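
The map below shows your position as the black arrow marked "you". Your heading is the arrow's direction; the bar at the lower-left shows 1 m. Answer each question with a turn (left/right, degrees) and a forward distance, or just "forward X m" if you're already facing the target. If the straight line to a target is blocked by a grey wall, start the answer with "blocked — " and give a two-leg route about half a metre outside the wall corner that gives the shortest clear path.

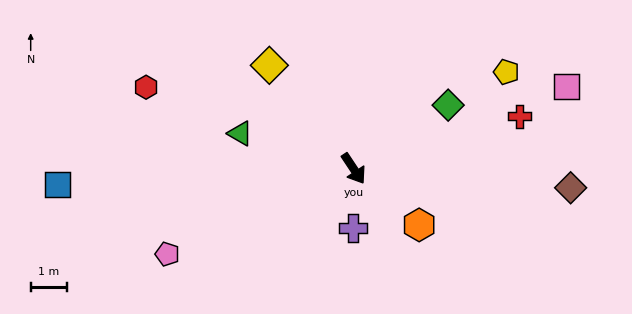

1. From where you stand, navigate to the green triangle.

turn right 141°, forward 3.3 m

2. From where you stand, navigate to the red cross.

turn left 74°, forward 4.8 m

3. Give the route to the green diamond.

turn left 90°, forward 3.1 m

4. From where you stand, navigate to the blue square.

turn right 121°, forward 8.1 m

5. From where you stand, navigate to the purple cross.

turn right 34°, forward 1.6 m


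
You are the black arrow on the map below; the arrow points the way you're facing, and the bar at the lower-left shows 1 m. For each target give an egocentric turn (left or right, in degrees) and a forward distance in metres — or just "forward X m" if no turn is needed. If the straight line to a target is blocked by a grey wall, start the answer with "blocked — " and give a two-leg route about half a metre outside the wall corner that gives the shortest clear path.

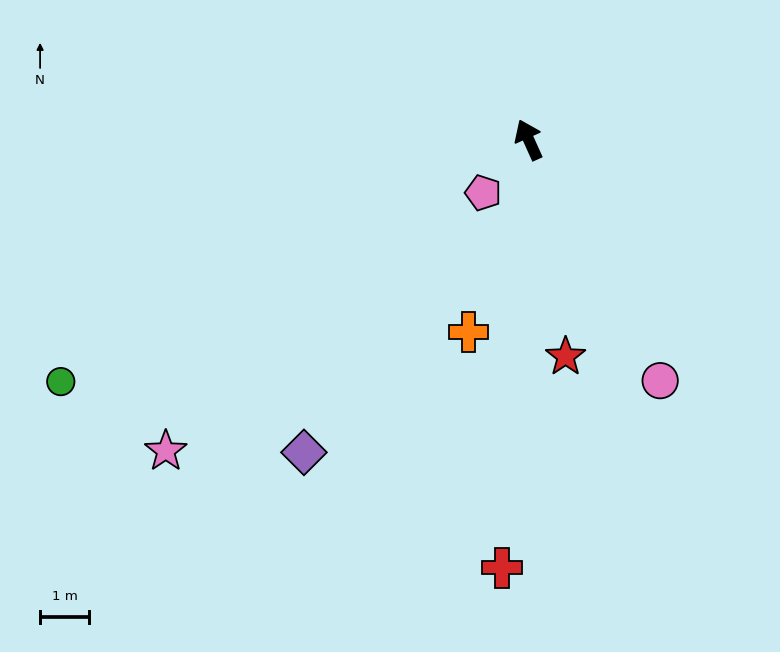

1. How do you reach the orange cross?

turn left 138°, forward 4.1 m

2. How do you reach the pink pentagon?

turn left 115°, forward 1.4 m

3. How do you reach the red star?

turn left 165°, forward 4.5 m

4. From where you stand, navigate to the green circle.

turn left 93°, forward 10.7 m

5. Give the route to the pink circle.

turn right 176°, forward 5.6 m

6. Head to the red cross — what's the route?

turn left 152°, forward 8.7 m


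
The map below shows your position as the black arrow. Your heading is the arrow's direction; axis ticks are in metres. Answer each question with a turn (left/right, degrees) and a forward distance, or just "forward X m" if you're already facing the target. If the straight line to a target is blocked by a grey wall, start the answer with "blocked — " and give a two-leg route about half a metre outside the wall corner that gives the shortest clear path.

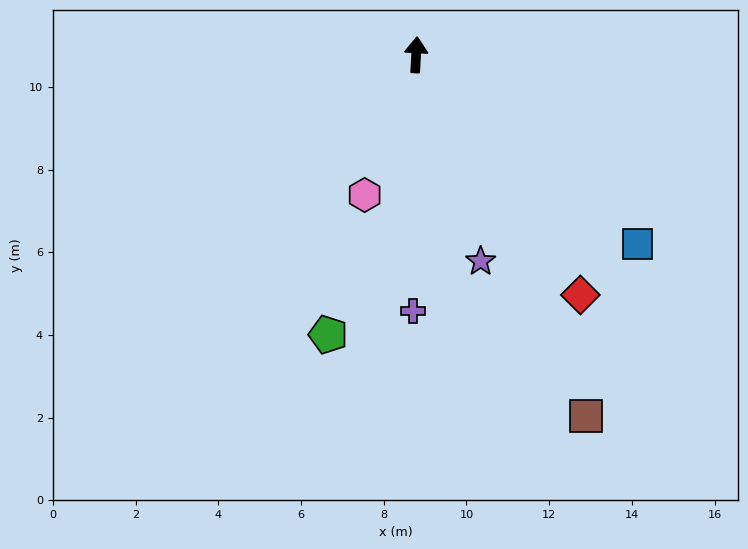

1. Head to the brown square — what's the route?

turn right 152°, forward 9.7 m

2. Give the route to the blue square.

turn right 127°, forward 7.0 m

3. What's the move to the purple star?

turn right 159°, forward 5.2 m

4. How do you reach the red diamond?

turn right 142°, forward 7.0 m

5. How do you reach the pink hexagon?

turn left 163°, forward 3.6 m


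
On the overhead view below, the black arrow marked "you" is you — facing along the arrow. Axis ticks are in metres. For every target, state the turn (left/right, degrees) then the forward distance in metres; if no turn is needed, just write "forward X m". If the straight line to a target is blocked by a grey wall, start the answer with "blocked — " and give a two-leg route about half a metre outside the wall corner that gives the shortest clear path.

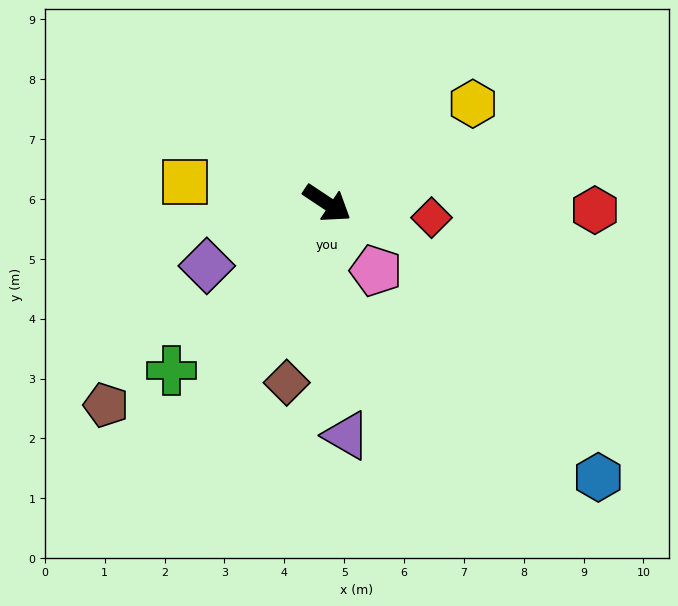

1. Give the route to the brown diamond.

turn right 69°, forward 3.1 m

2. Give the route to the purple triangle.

turn right 52°, forward 3.9 m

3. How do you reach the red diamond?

turn left 26°, forward 1.8 m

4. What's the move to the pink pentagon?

turn right 20°, forward 1.4 m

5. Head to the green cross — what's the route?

turn right 99°, forward 3.8 m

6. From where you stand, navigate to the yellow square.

turn right 155°, forward 2.4 m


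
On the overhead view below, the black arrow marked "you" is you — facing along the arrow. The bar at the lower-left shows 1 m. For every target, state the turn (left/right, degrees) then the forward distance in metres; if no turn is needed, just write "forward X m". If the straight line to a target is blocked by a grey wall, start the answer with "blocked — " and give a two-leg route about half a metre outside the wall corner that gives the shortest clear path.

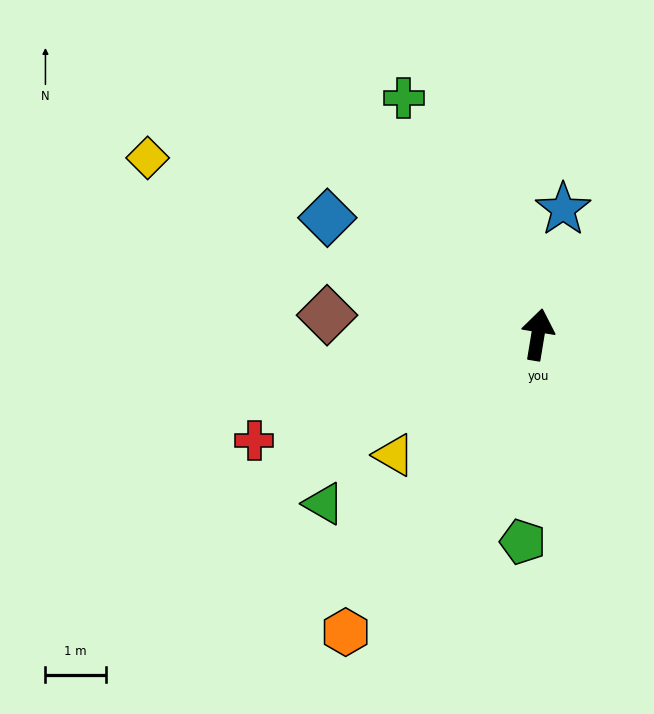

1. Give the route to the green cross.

turn left 39°, forward 4.5 m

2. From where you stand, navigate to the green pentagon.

turn right 175°, forward 3.4 m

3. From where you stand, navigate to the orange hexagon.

turn left 156°, forward 5.9 m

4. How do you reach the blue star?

turn right 2°, forward 2.1 m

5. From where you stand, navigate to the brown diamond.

turn left 94°, forward 3.5 m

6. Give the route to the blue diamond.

turn left 70°, forward 4.0 m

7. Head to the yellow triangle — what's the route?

turn left 139°, forward 3.1 m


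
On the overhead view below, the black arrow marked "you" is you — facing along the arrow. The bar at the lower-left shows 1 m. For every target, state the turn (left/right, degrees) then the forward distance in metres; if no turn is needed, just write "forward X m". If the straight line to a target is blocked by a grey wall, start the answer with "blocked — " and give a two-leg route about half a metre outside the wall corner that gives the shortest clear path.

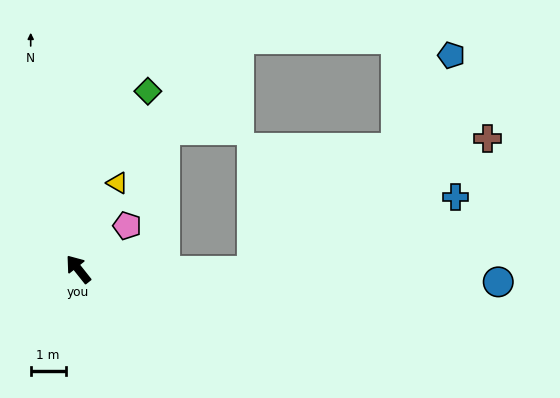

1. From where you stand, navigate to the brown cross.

blocked — turn right 129°, forward 5.0 m, then turn left 30°, forward 7.7 m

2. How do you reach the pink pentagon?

turn right 87°, forward 1.9 m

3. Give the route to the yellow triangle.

turn right 63°, forward 2.7 m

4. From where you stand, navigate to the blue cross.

blocked — turn right 129°, forward 5.0 m, then turn left 20°, forward 6.2 m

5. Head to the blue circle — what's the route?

turn right 130°, forward 12.0 m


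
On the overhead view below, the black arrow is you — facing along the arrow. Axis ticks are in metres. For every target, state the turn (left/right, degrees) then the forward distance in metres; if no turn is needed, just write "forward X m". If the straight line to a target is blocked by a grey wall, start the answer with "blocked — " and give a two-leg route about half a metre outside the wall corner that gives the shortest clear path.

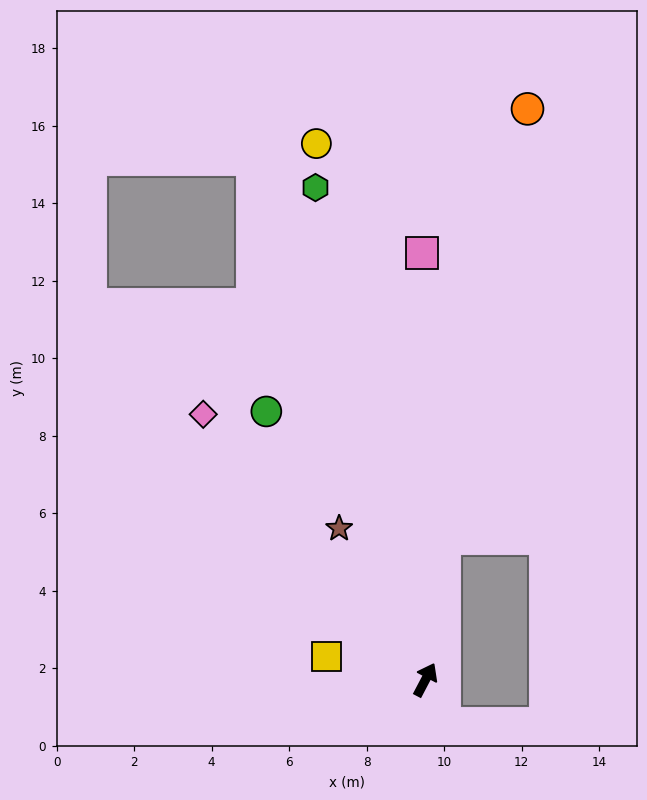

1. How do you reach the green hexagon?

turn left 40°, forward 13.0 m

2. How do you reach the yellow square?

turn left 104°, forward 2.6 m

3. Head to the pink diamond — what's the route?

turn left 68°, forward 8.9 m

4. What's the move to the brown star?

turn left 57°, forward 4.5 m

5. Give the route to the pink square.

turn left 28°, forward 11.0 m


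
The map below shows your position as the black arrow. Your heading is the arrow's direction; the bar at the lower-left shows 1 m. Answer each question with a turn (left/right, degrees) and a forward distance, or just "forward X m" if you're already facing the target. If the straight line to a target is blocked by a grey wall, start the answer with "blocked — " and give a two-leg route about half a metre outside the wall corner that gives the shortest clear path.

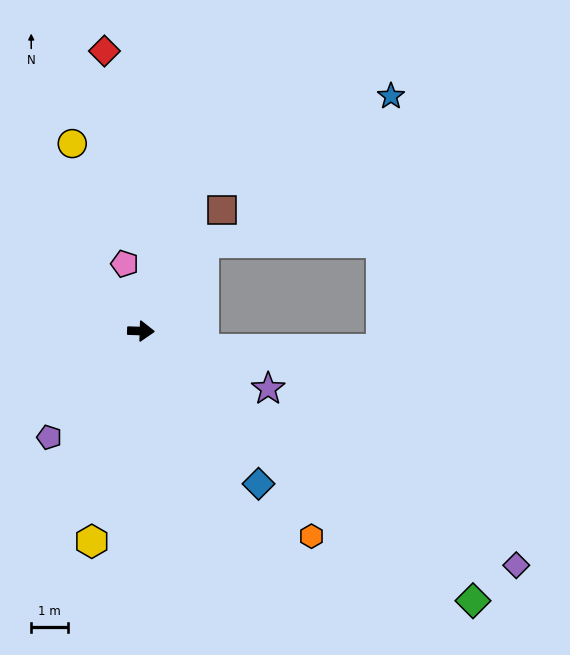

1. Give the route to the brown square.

turn left 58°, forward 4.0 m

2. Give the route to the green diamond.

turn right 37°, forward 11.7 m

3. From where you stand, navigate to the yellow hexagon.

turn right 101°, forward 5.9 m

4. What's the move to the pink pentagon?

turn left 105°, forward 1.9 m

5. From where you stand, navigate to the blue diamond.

turn right 51°, forward 5.3 m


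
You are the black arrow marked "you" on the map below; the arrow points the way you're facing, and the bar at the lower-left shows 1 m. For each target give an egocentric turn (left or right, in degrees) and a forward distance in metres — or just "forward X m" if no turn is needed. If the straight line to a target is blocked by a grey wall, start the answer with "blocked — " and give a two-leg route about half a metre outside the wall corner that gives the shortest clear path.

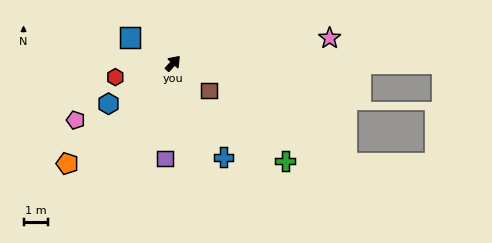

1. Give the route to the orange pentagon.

turn left 176°, forward 6.0 m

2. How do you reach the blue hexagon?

turn left 165°, forward 3.1 m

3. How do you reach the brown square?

turn right 85°, forward 1.9 m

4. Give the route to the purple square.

turn right 142°, forward 3.9 m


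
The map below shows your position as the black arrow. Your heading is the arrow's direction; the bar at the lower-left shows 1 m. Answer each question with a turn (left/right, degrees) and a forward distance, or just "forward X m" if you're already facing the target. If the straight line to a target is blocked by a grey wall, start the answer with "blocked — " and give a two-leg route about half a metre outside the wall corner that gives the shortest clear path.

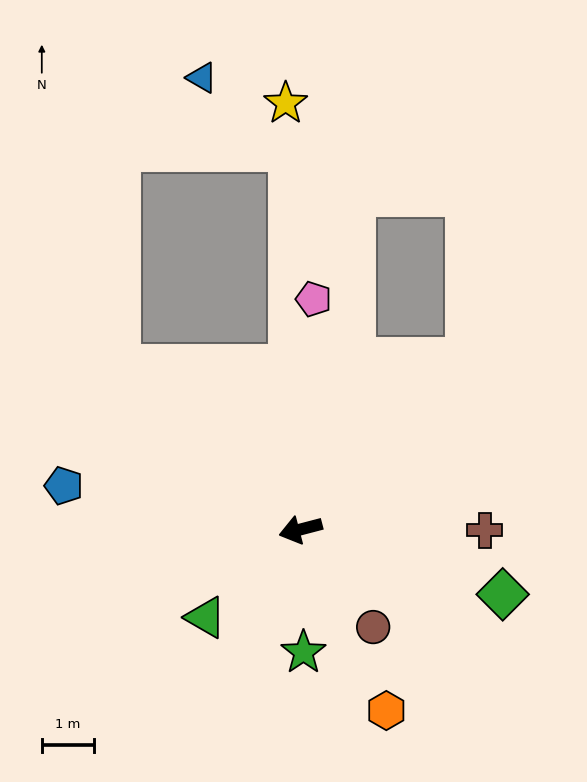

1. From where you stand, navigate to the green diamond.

turn left 148°, forward 4.1 m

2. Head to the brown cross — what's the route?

turn left 165°, forward 3.5 m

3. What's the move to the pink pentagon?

turn right 108°, forward 4.4 m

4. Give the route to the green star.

turn left 77°, forward 2.4 m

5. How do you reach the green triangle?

turn left 28°, forward 2.5 m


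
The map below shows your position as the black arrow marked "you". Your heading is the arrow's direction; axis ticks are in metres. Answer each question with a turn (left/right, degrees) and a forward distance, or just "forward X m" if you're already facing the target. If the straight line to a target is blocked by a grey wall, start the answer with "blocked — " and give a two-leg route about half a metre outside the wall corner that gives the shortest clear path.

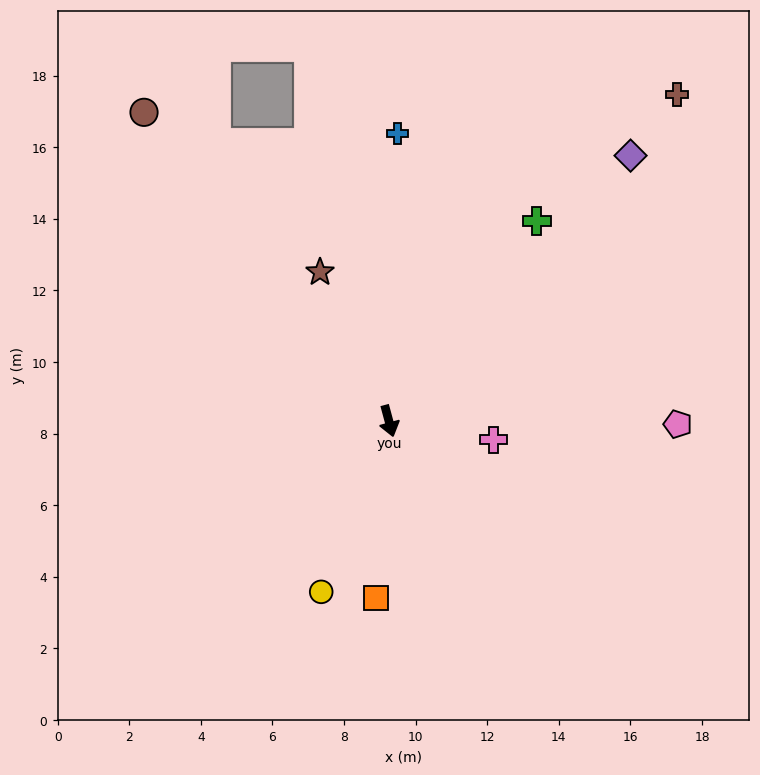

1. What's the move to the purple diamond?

turn left 123°, forward 10.0 m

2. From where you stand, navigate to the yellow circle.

turn right 37°, forward 5.1 m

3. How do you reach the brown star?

turn right 170°, forward 4.6 m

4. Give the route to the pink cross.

turn left 65°, forward 3.0 m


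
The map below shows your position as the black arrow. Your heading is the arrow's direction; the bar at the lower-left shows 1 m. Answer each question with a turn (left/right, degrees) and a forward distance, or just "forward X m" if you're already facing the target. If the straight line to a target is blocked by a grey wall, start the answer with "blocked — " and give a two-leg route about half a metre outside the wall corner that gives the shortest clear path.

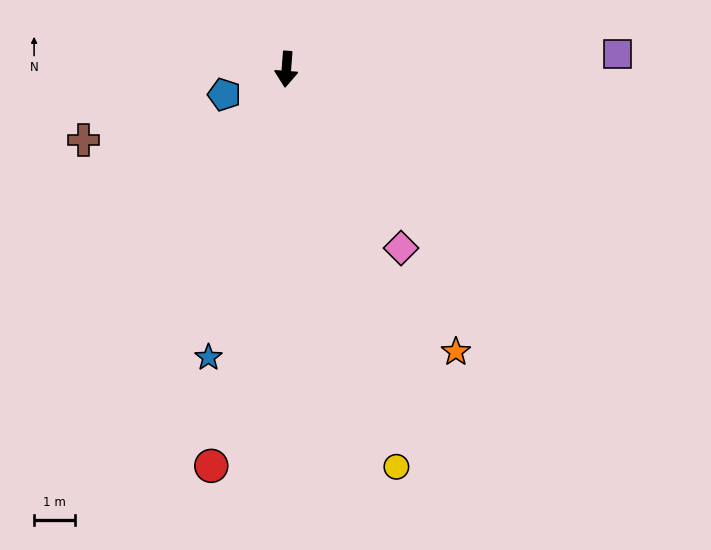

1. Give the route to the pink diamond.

turn left 37°, forward 5.2 m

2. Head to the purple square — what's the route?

turn left 97°, forward 8.1 m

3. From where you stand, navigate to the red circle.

turn right 6°, forward 9.8 m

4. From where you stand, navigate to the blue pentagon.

turn right 63°, forward 1.6 m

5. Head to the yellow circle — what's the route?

turn left 20°, forward 10.1 m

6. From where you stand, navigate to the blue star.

turn right 11°, forward 7.3 m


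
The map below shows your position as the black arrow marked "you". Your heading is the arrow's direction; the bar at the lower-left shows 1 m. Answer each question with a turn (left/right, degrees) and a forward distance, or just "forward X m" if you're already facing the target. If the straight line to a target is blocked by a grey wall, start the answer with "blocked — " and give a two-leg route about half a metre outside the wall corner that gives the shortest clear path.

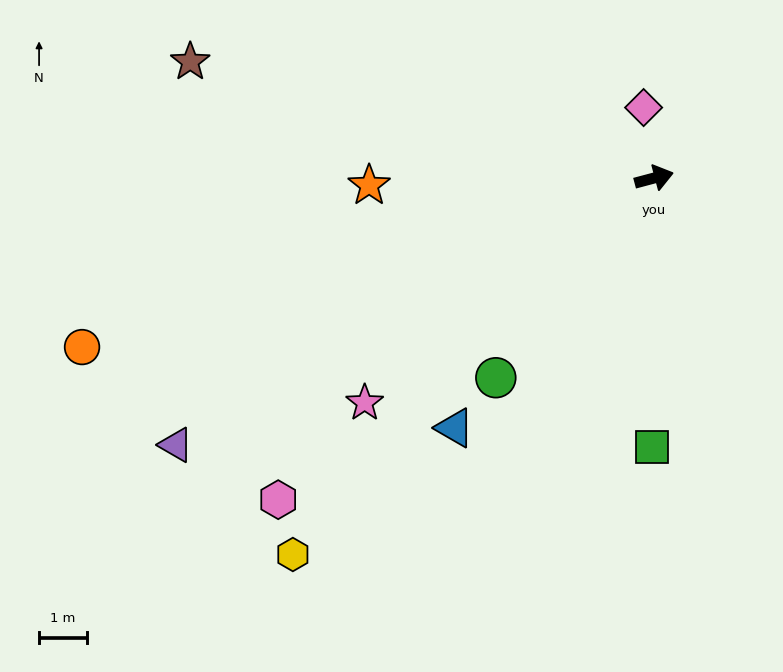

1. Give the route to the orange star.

turn left 167°, forward 6.0 m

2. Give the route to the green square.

turn right 105°, forward 5.7 m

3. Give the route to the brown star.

turn left 151°, forward 10.0 m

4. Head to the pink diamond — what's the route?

turn left 84°, forward 1.5 m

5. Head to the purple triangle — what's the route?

turn right 166°, forward 11.5 m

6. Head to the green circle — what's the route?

turn right 143°, forward 5.4 m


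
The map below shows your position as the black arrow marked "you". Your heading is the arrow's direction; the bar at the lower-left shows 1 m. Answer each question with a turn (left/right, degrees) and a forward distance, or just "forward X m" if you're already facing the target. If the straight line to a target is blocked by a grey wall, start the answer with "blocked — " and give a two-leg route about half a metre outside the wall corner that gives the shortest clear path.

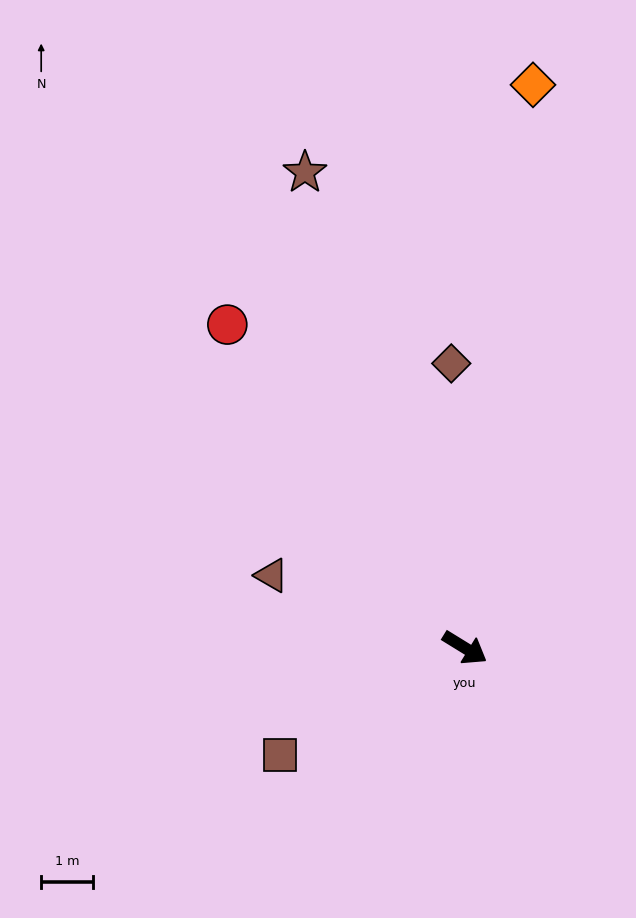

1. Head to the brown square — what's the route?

turn right 118°, forward 4.1 m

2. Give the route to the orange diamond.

turn left 115°, forward 11.0 m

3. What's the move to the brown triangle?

turn right 169°, forward 4.0 m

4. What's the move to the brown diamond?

turn left 124°, forward 5.5 m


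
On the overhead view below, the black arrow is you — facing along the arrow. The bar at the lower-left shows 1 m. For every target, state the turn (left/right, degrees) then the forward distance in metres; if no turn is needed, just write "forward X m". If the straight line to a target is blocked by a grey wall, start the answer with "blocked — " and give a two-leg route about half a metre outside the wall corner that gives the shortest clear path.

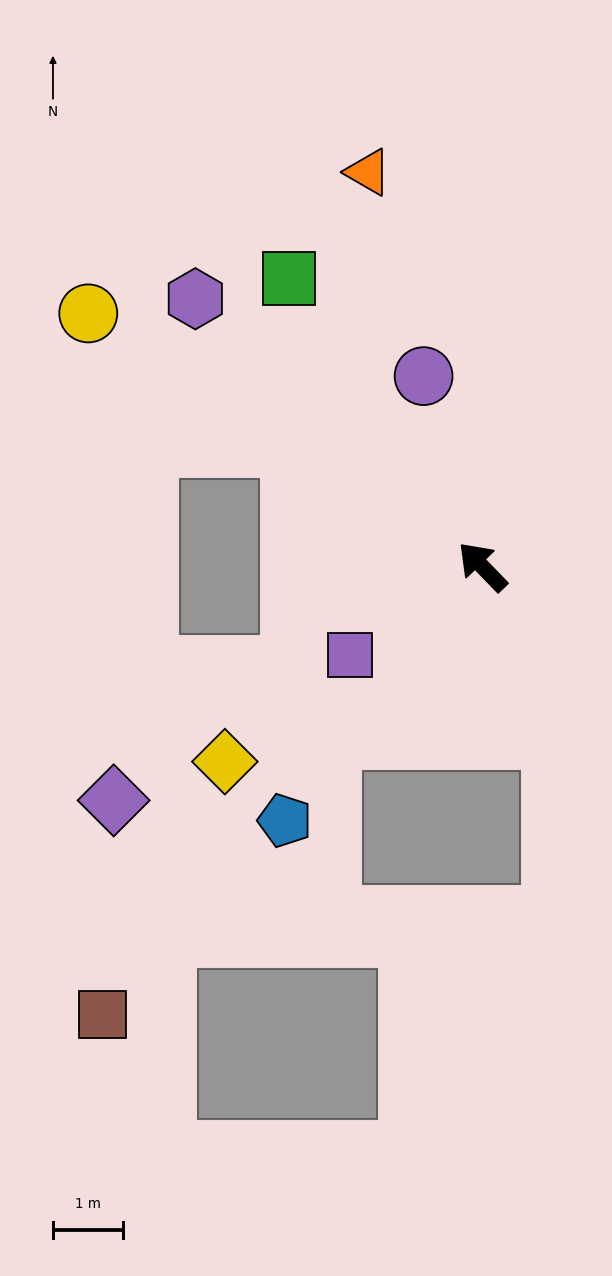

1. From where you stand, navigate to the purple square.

turn left 80°, forward 2.3 m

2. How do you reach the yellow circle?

turn left 13°, forward 6.7 m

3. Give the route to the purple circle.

turn right 27°, forward 2.8 m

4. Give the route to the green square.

turn right 10°, forward 4.9 m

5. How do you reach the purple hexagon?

turn left 3°, forward 5.6 m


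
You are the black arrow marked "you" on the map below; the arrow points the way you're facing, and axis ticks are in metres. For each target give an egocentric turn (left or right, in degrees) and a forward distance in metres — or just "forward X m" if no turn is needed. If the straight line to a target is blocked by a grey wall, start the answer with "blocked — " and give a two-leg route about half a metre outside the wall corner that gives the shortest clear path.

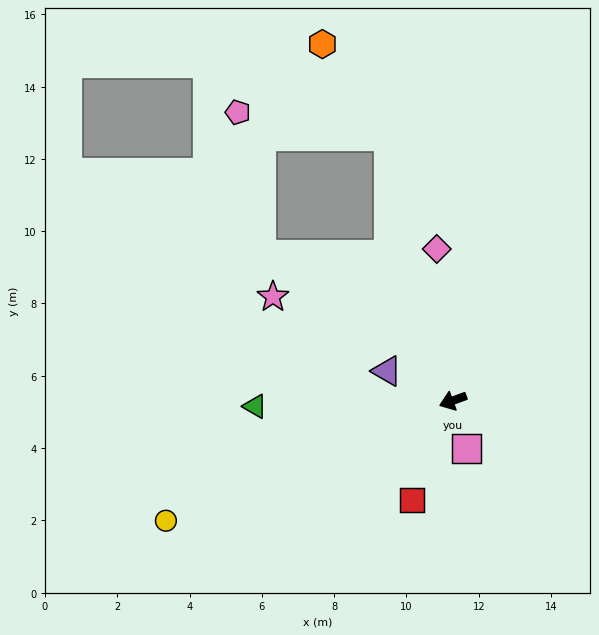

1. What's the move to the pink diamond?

turn right 104°, forward 4.2 m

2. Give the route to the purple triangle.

turn right 44°, forward 2.0 m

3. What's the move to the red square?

turn left 47°, forward 3.0 m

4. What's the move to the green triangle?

turn right 19°, forward 5.5 m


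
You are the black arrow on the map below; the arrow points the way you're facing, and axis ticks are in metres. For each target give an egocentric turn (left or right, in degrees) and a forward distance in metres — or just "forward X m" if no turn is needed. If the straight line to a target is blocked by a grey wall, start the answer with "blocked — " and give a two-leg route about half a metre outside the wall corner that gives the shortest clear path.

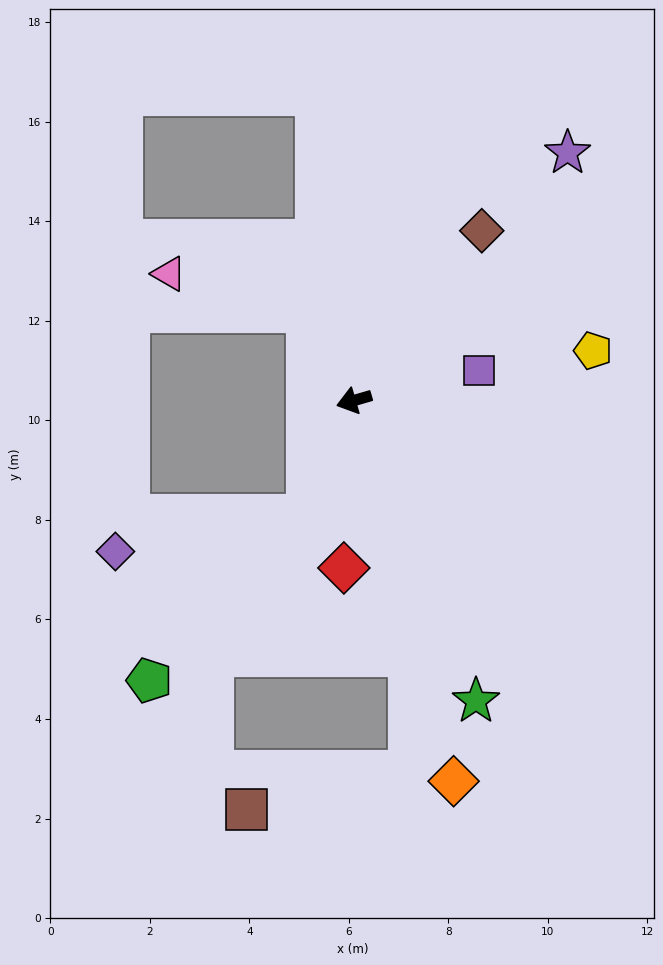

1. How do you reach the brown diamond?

turn right 143°, forward 4.3 m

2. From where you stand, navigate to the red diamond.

turn left 70°, forward 3.4 m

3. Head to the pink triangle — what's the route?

blocked — turn right 79°, forward 2.0 m, then turn left 48°, forward 2.9 m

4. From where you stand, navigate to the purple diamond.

blocked — turn left 52°, forward 2.5 m, then turn right 58°, forward 3.9 m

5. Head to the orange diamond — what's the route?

turn left 88°, forward 7.9 m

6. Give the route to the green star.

turn left 96°, forward 6.5 m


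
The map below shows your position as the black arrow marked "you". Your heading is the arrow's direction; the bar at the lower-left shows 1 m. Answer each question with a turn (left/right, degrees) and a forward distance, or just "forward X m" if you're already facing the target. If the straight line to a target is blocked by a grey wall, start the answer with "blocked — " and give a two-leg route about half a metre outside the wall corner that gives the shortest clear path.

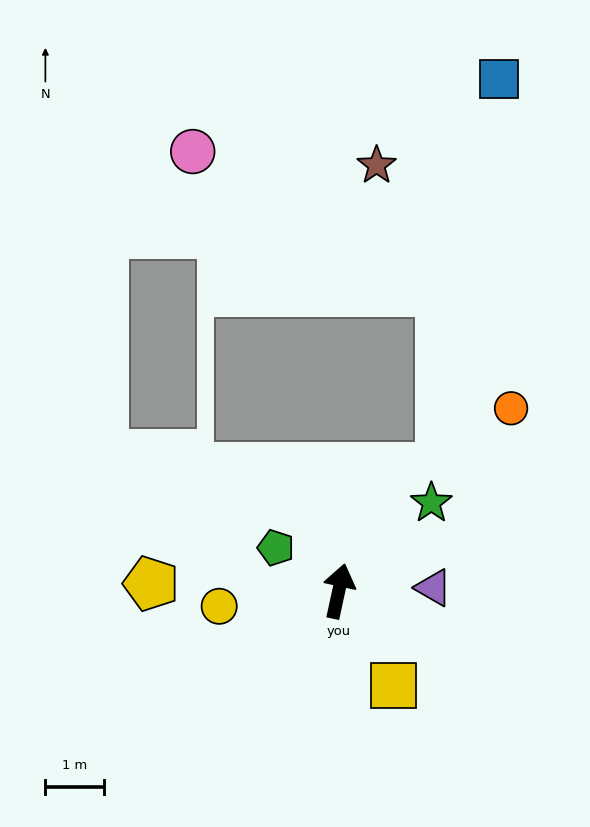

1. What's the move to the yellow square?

turn right 138°, forward 1.9 m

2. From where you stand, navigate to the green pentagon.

turn left 68°, forward 1.3 m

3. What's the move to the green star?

turn right 34°, forward 2.2 m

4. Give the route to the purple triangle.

turn right 76°, forward 1.6 m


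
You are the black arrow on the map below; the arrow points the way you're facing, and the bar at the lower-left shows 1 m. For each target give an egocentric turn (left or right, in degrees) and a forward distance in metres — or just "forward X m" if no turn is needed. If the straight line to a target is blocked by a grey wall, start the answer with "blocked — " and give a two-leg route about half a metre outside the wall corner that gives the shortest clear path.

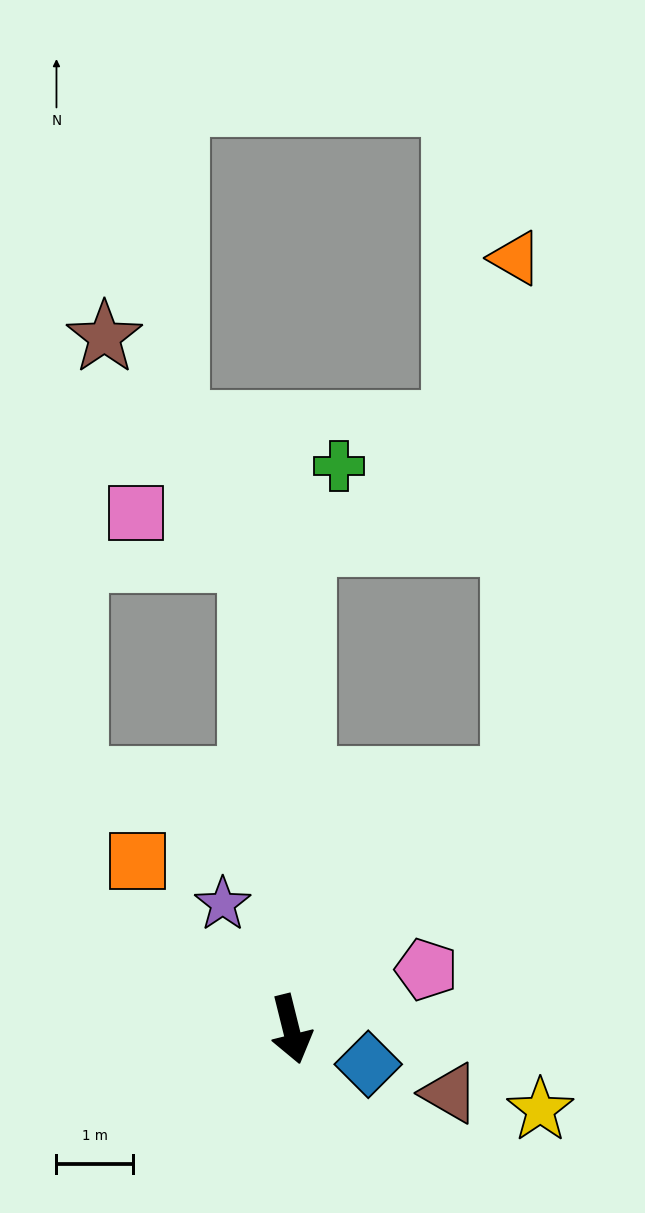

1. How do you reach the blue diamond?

turn left 52°, forward 1.1 m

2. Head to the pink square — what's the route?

blocked — turn left 171°, forward 6.2 m, then turn left 63°, forward 1.6 m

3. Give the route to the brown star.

blocked — turn left 171°, forward 6.2 m, then turn left 28°, forward 3.5 m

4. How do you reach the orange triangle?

blocked — turn left 124°, forward 4.4 m, then turn left 42°, forward 6.8 m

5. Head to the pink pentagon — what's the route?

turn left 100°, forward 1.9 m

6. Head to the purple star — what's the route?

turn right 165°, forward 1.9 m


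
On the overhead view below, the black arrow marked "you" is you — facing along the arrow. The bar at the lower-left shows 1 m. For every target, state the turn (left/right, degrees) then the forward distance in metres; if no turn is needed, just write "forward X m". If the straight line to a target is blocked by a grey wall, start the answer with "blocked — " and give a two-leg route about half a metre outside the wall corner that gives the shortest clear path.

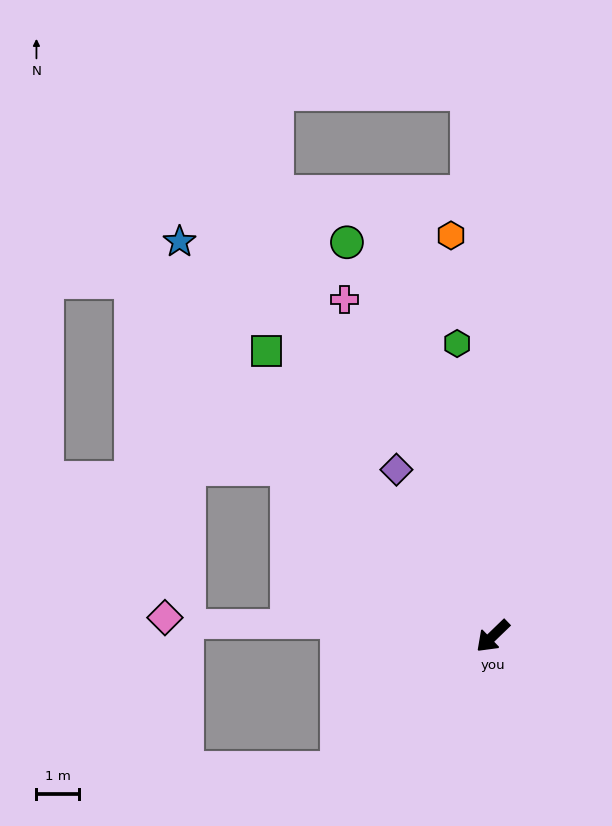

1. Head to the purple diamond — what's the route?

turn right 104°, forward 4.5 m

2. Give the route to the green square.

turn right 96°, forward 8.5 m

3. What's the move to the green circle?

turn right 114°, forward 9.8 m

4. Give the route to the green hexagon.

turn right 127°, forward 6.9 m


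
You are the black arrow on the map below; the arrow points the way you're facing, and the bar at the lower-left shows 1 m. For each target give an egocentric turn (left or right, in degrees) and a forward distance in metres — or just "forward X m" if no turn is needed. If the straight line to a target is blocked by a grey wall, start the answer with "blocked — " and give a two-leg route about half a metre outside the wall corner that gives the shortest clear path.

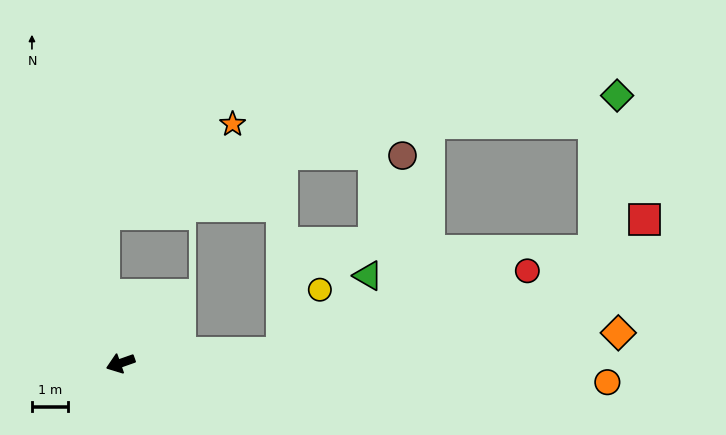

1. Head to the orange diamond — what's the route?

turn left 164°, forward 13.7 m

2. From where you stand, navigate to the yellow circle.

blocked — turn left 164°, forward 4.4 m, then turn left 55°, forward 2.0 m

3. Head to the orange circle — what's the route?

turn left 158°, forward 13.4 m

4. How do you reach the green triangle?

blocked — turn left 164°, forward 4.4 m, then turn left 38°, forward 3.2 m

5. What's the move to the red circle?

blocked — turn left 164°, forward 4.4 m, then turn left 15°, forward 7.1 m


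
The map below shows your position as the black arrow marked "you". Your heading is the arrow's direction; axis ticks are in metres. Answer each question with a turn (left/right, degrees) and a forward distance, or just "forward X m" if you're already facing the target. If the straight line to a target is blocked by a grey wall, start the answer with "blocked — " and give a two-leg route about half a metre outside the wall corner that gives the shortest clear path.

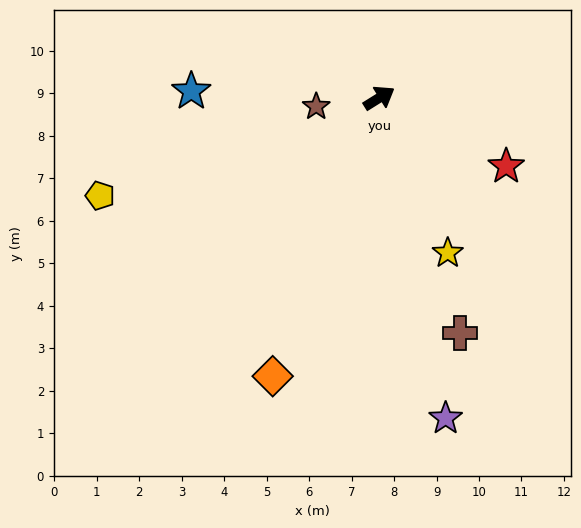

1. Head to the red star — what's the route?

turn right 60°, forward 3.4 m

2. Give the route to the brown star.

turn left 156°, forward 1.5 m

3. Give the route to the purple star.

turn right 110°, forward 7.7 m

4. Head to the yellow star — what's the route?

turn right 98°, forward 4.0 m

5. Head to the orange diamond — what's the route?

turn right 143°, forward 7.0 m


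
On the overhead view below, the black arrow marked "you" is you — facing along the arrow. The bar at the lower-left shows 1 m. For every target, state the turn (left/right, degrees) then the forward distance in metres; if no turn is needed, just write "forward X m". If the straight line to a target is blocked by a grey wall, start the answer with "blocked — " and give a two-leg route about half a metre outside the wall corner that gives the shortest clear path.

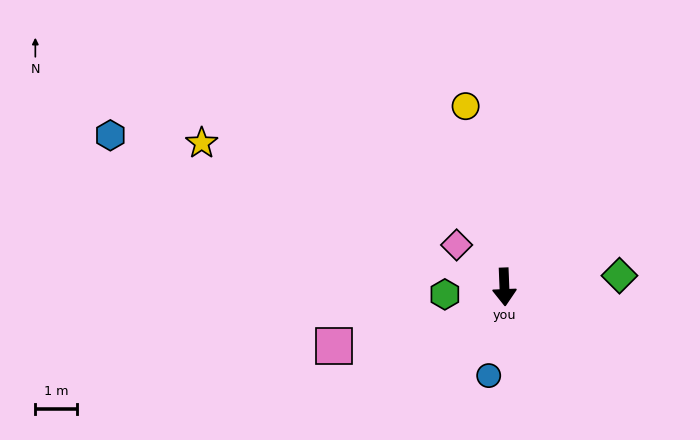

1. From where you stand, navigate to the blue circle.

turn right 12°, forward 2.1 m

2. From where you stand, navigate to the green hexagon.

turn right 85°, forward 1.4 m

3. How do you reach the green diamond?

turn left 93°, forward 2.8 m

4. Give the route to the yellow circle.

turn right 170°, forward 4.4 m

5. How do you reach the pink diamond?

turn right 134°, forward 1.5 m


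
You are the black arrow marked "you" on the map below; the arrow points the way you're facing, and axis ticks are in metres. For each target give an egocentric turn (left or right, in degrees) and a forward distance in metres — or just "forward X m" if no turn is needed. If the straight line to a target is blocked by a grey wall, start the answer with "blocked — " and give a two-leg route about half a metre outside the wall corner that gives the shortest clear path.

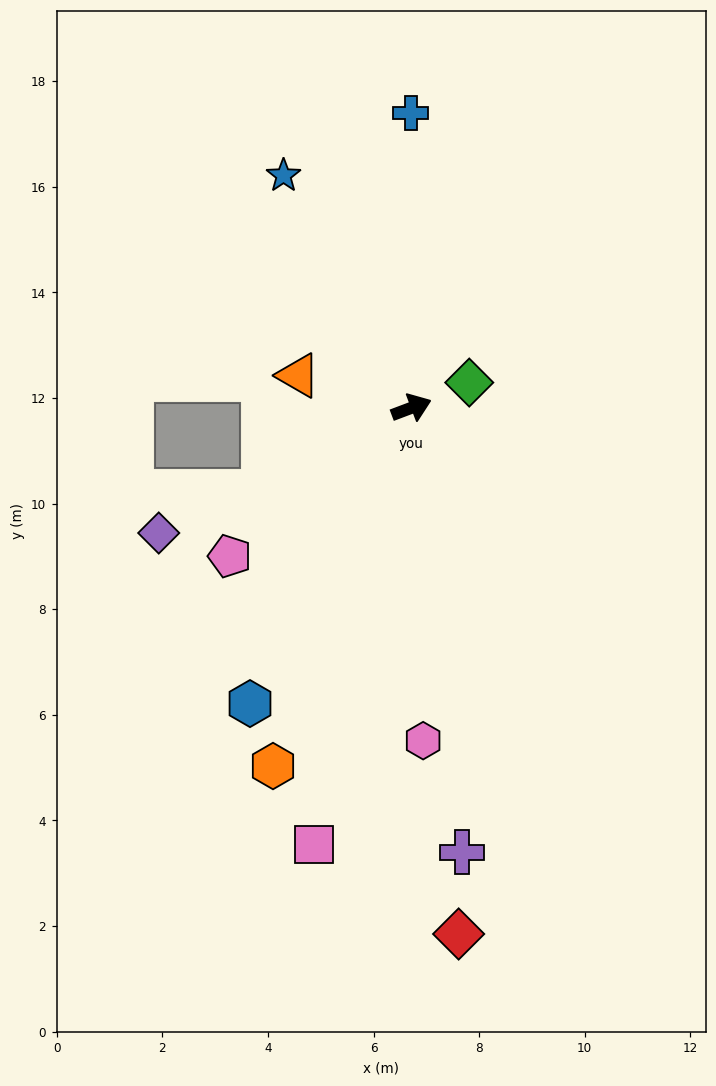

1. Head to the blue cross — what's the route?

turn left 69°, forward 5.6 m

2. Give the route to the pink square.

turn right 123°, forward 8.5 m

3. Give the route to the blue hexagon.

turn right 139°, forward 6.4 m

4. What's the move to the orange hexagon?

turn right 132°, forward 7.3 m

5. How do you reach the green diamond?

turn left 3°, forward 1.2 m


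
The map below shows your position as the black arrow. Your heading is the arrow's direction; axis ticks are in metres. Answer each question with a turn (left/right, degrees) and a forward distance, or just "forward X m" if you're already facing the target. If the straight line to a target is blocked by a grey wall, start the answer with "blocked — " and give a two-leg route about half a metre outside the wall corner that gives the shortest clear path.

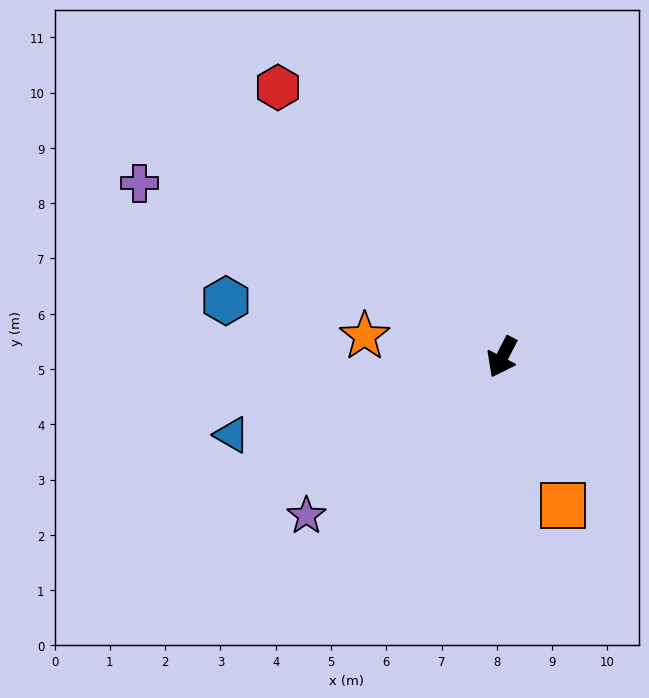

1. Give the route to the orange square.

turn left 50°, forward 2.9 m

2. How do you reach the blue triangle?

turn right 47°, forward 5.1 m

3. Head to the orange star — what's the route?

turn right 71°, forward 2.5 m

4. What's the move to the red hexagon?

turn right 113°, forward 6.3 m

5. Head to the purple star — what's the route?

turn right 24°, forward 4.6 m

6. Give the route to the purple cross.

turn right 88°, forward 7.3 m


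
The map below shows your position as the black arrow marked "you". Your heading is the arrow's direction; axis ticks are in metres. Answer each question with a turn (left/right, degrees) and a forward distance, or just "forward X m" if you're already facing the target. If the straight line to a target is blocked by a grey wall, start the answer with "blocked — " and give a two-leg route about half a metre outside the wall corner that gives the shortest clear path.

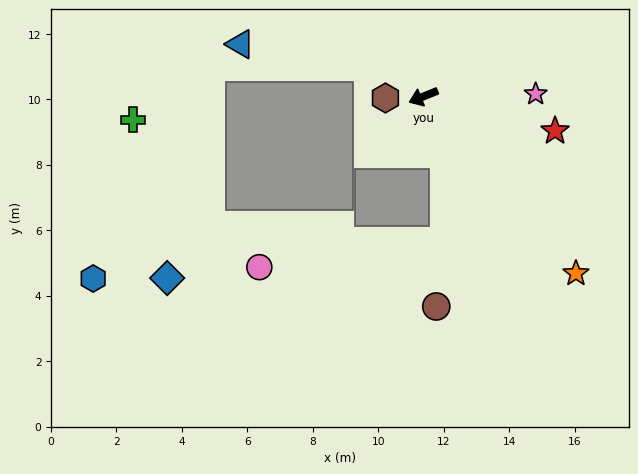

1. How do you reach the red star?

turn left 143°, forward 4.2 m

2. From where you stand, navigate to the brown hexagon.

turn right 20°, forward 1.2 m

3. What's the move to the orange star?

turn left 109°, forward 7.1 m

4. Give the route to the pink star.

turn left 159°, forward 3.4 m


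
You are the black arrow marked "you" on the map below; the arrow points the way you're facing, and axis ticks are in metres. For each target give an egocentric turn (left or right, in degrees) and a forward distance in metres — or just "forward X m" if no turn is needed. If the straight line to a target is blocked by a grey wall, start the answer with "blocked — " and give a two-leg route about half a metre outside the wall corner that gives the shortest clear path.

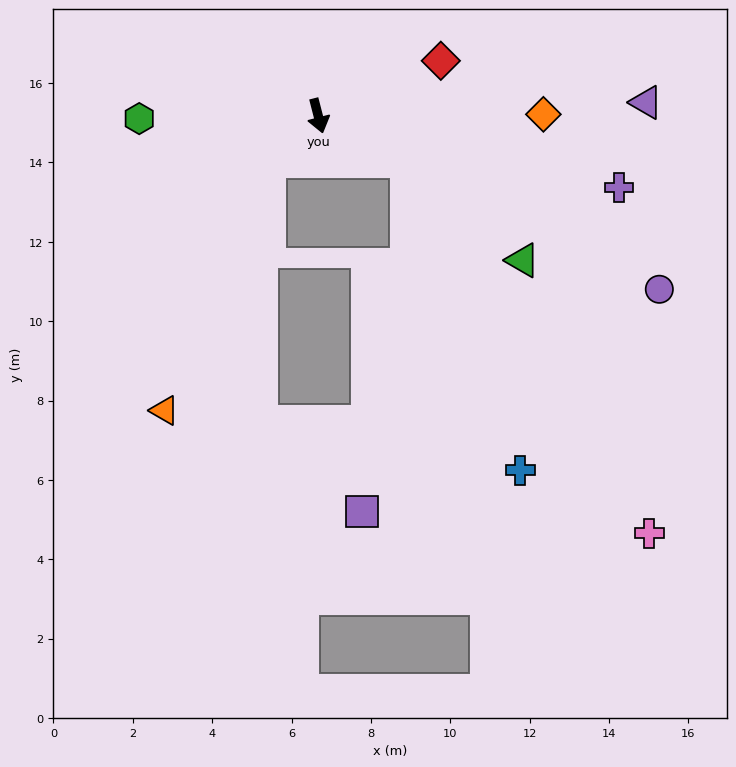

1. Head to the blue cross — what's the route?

blocked — turn left 48°, forward 2.5 m, then turn right 42°, forward 8.3 m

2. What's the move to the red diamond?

turn left 100°, forward 3.4 m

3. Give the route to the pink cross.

blocked — turn left 48°, forward 2.5 m, then turn right 29°, forward 11.2 m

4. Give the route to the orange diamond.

turn left 76°, forward 5.7 m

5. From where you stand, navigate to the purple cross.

turn left 62°, forward 7.8 m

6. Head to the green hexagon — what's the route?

turn right 104°, forward 4.5 m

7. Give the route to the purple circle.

turn left 49°, forward 9.6 m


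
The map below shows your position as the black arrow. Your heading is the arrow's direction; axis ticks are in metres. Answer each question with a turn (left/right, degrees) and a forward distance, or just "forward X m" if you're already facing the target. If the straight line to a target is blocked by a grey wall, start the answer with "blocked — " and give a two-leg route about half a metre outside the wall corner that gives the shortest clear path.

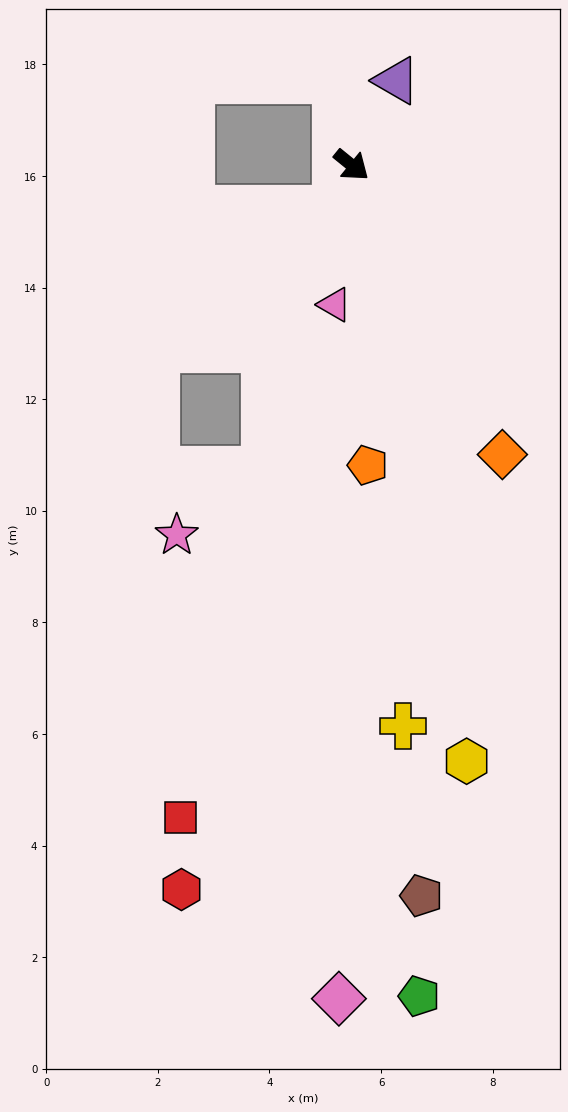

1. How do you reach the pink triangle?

turn right 58°, forward 2.5 m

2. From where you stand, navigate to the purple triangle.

turn left 101°, forward 1.7 m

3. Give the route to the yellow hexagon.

turn right 40°, forward 10.9 m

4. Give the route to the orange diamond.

turn right 23°, forward 5.8 m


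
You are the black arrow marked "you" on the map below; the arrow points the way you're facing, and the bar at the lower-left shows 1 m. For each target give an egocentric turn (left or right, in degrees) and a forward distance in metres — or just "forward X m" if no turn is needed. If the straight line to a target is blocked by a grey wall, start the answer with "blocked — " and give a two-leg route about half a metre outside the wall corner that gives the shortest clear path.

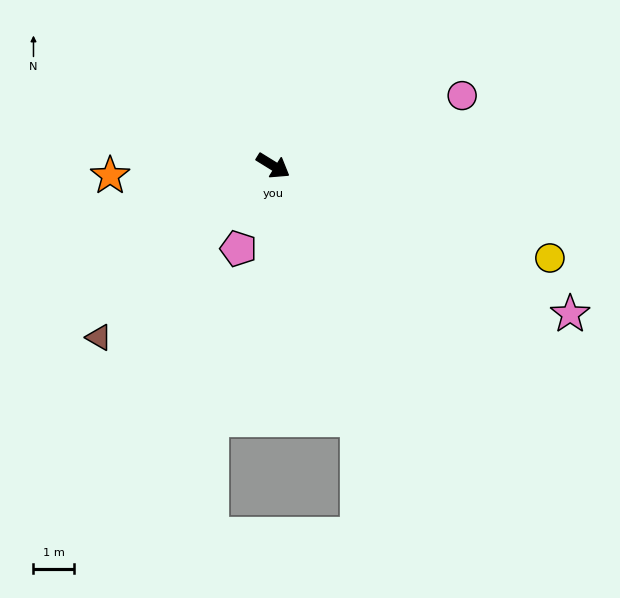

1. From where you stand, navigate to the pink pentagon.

turn right 81°, forward 2.2 m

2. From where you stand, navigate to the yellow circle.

turn left 13°, forward 7.2 m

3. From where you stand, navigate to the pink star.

turn left 5°, forward 8.2 m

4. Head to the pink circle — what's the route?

turn left 52°, forward 5.0 m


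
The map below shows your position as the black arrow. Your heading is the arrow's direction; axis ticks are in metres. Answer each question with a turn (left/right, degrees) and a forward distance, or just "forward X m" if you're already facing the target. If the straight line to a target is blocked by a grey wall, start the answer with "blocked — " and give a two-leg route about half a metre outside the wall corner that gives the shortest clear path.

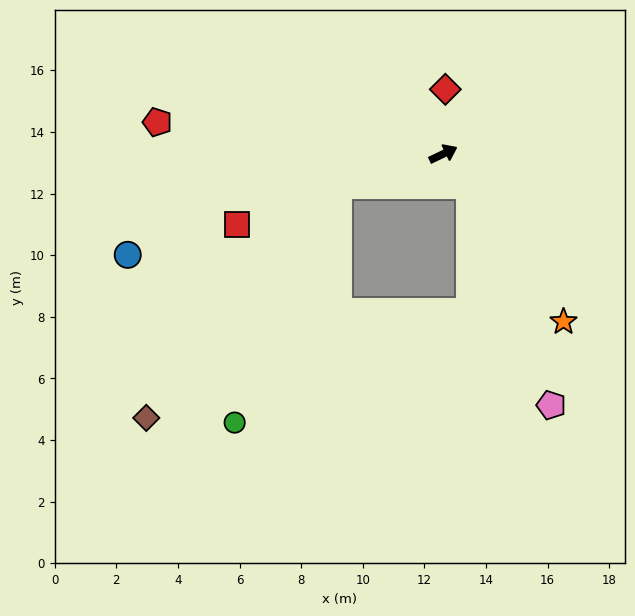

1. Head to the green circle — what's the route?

blocked — turn left 171°, forward 3.5 m, then turn left 50°, forward 8.4 m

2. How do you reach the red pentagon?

turn left 148°, forward 9.3 m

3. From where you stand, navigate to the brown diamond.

blocked — turn left 171°, forward 3.5 m, then turn left 34°, forward 9.8 m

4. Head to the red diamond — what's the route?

turn left 63°, forward 2.1 m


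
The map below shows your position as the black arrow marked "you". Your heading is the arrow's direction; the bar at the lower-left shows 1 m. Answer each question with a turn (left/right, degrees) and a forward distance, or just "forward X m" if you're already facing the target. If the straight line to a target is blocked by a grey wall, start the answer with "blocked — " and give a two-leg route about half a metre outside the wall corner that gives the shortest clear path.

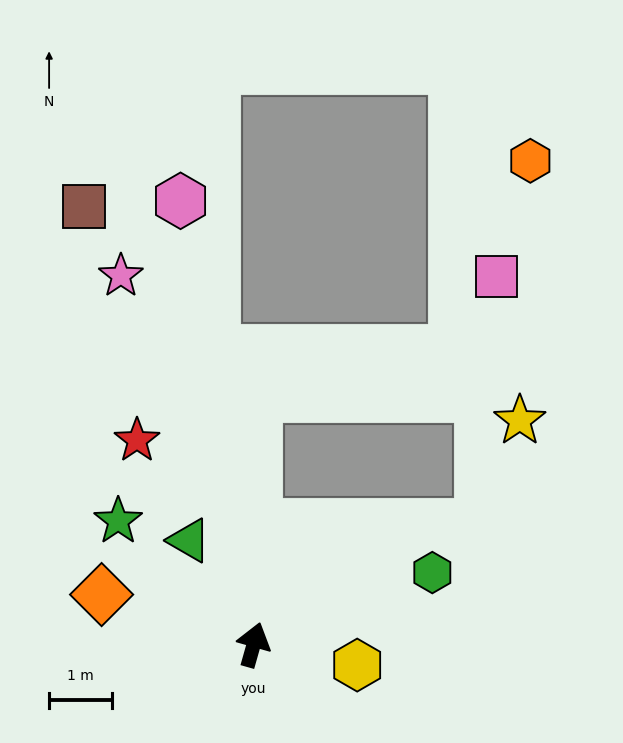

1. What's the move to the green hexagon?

turn right 52°, forward 3.0 m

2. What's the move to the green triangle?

turn left 48°, forward 1.9 m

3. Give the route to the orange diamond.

turn left 88°, forward 2.5 m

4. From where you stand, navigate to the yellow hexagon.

turn right 85°, forward 1.7 m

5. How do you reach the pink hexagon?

turn left 25°, forward 7.1 m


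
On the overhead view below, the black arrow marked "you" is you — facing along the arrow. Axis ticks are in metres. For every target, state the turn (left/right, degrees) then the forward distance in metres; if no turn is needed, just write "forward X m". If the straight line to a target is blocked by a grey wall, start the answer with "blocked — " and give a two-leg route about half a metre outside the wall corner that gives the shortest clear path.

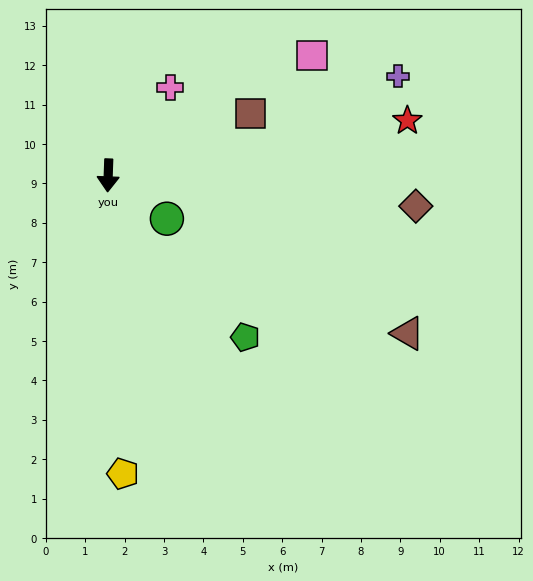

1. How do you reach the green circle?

turn left 56°, forward 1.9 m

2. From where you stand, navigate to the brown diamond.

turn left 86°, forward 7.8 m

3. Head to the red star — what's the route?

turn left 102°, forward 7.7 m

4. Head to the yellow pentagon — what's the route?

turn left 5°, forward 7.6 m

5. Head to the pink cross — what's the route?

turn left 147°, forward 2.7 m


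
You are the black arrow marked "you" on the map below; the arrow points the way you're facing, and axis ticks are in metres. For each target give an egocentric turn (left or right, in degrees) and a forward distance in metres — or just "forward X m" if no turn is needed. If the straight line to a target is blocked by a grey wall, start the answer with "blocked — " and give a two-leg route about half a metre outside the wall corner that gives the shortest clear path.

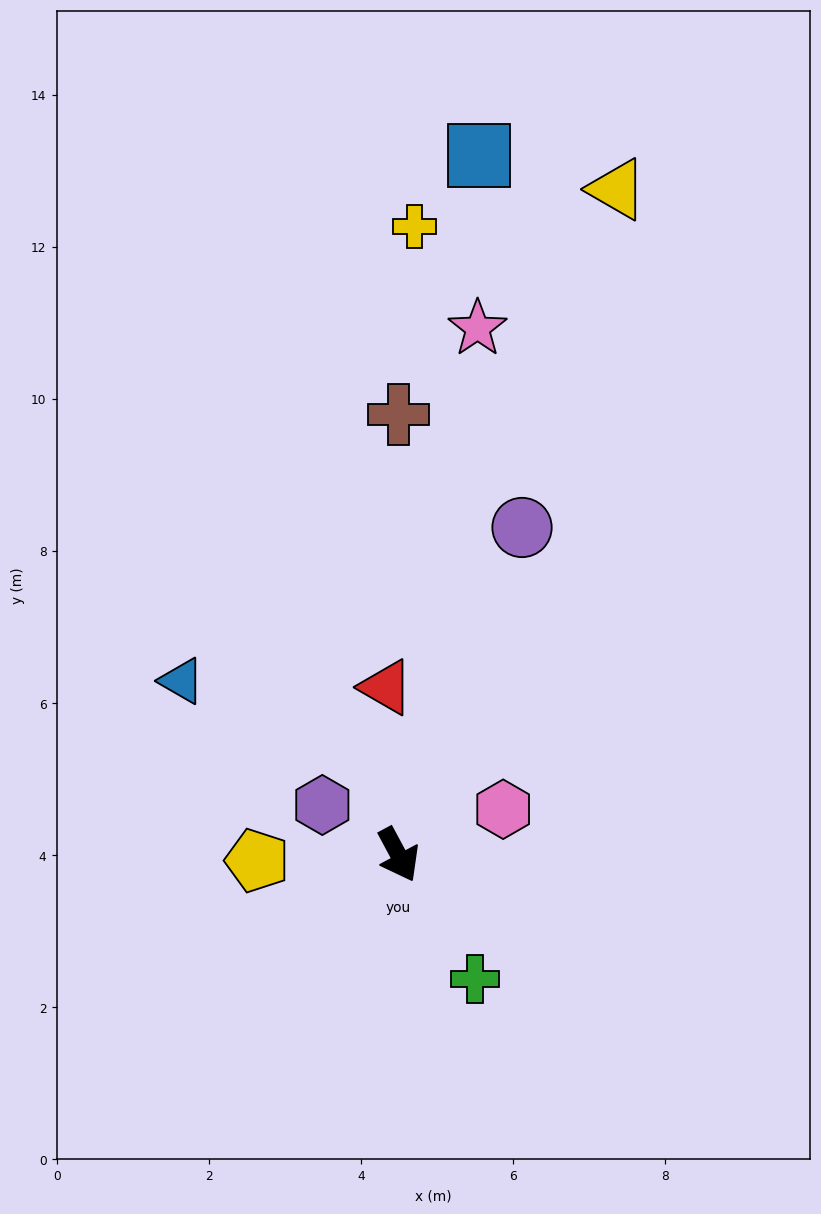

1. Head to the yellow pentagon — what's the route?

turn right 116°, forward 1.9 m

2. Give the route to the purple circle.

turn left 131°, forward 4.6 m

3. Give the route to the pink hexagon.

turn left 85°, forward 1.5 m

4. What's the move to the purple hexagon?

turn right 151°, forward 1.2 m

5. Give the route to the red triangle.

turn left 156°, forward 2.2 m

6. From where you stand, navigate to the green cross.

turn left 3°, forward 1.9 m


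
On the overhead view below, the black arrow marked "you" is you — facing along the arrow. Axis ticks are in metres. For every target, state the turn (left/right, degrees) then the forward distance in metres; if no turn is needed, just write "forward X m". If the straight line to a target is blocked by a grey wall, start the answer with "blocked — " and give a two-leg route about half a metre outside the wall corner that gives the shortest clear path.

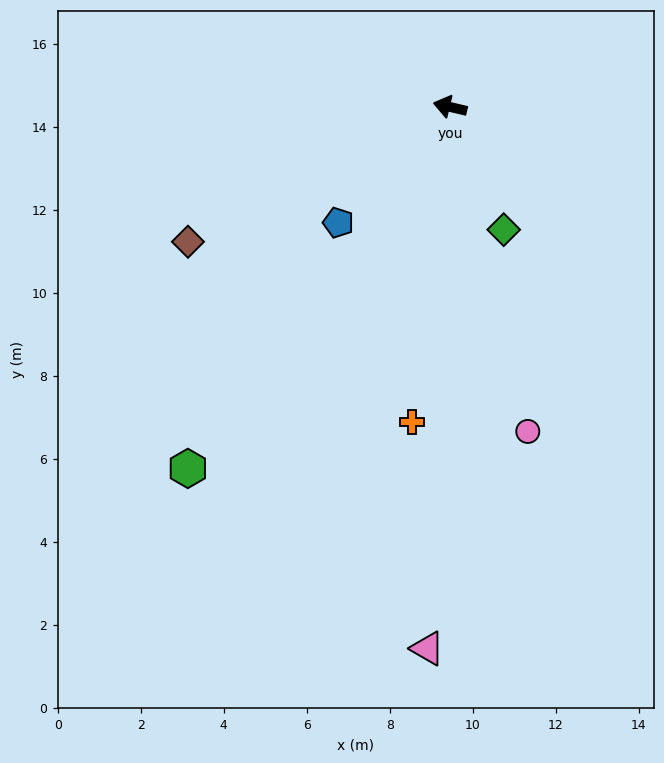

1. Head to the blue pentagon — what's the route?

turn left 59°, forward 3.9 m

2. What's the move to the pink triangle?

turn left 101°, forward 13.1 m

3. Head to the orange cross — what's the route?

turn left 96°, forward 7.7 m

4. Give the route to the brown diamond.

turn left 40°, forward 7.1 m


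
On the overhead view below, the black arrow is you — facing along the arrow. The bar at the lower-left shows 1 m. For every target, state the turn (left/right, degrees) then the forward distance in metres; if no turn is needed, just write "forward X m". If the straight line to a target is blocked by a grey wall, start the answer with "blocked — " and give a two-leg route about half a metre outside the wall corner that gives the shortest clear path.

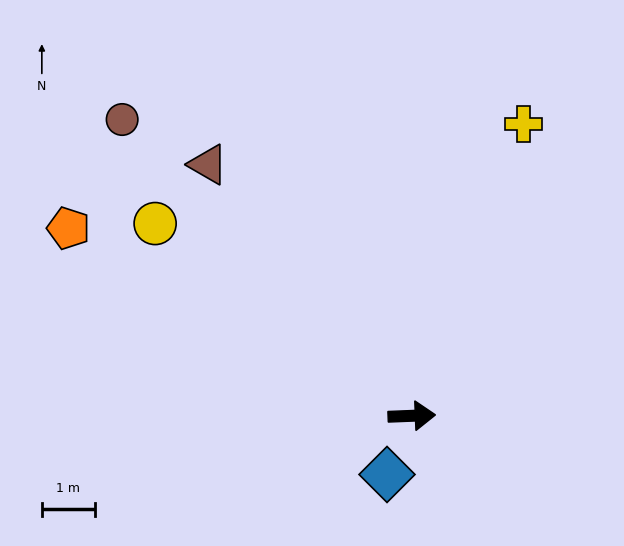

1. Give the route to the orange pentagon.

turn left 149°, forward 7.4 m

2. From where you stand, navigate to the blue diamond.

turn right 115°, forward 1.2 m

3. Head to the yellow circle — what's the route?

turn left 141°, forward 6.0 m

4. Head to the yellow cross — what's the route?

turn left 67°, forward 5.9 m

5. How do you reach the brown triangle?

turn left 127°, forward 6.1 m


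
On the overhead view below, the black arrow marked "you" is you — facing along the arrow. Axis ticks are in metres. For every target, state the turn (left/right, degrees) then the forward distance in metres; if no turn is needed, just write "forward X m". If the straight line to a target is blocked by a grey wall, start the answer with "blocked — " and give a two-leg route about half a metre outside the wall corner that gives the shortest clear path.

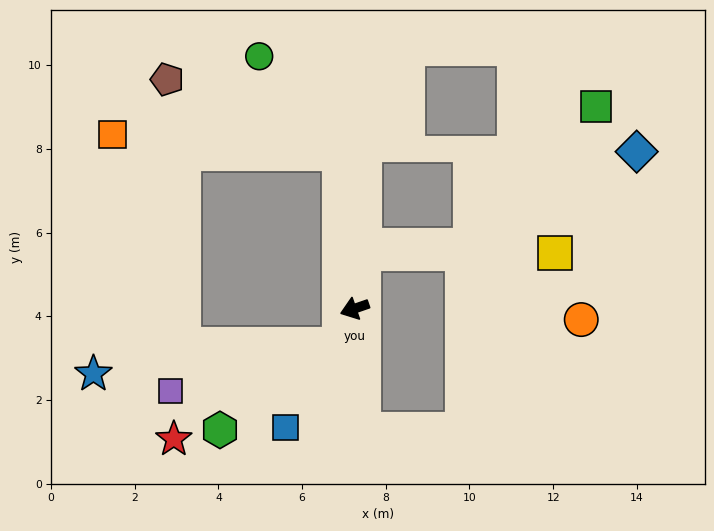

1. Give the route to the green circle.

blocked — turn right 104°, forward 3.7 m, then turn left 35°, forward 3.0 m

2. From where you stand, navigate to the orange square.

blocked — turn right 104°, forward 3.7 m, then turn left 80°, forward 5.5 m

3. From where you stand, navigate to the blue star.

blocked — turn left 49°, forward 0.9 m, then turn right 61°, forward 5.9 m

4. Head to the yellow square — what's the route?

blocked — turn right 118°, forward 1.3 m, then turn right 81°, forward 4.6 m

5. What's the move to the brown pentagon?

blocked — turn right 104°, forward 3.7 m, then turn left 62°, forward 4.5 m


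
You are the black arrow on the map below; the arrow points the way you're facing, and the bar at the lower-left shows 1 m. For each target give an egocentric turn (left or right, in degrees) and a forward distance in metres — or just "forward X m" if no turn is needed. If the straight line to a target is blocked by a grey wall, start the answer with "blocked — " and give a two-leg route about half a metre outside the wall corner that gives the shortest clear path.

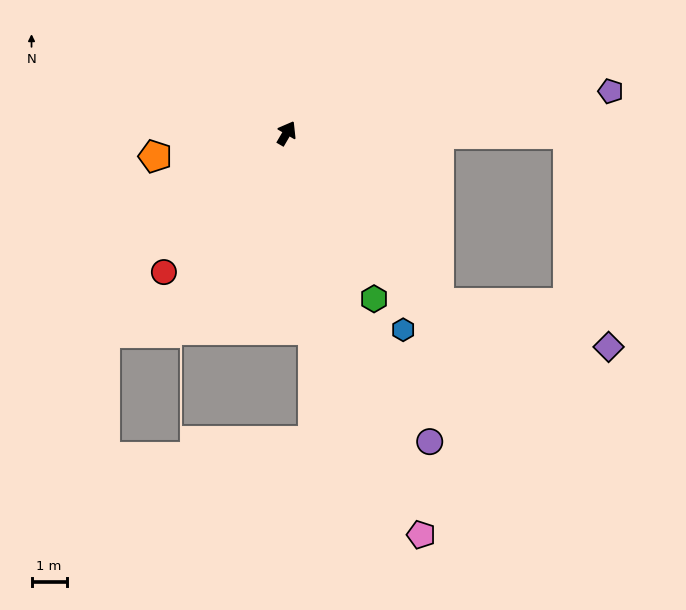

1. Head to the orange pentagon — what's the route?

turn left 130°, forward 3.8 m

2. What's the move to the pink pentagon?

turn right 131°, forward 12.1 m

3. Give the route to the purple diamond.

blocked — turn right 108°, forward 6.5 m, then turn left 34°, forward 5.0 m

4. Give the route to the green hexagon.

turn right 122°, forward 5.4 m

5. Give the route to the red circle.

turn left 169°, forward 5.3 m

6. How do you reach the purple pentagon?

turn right 52°, forward 9.3 m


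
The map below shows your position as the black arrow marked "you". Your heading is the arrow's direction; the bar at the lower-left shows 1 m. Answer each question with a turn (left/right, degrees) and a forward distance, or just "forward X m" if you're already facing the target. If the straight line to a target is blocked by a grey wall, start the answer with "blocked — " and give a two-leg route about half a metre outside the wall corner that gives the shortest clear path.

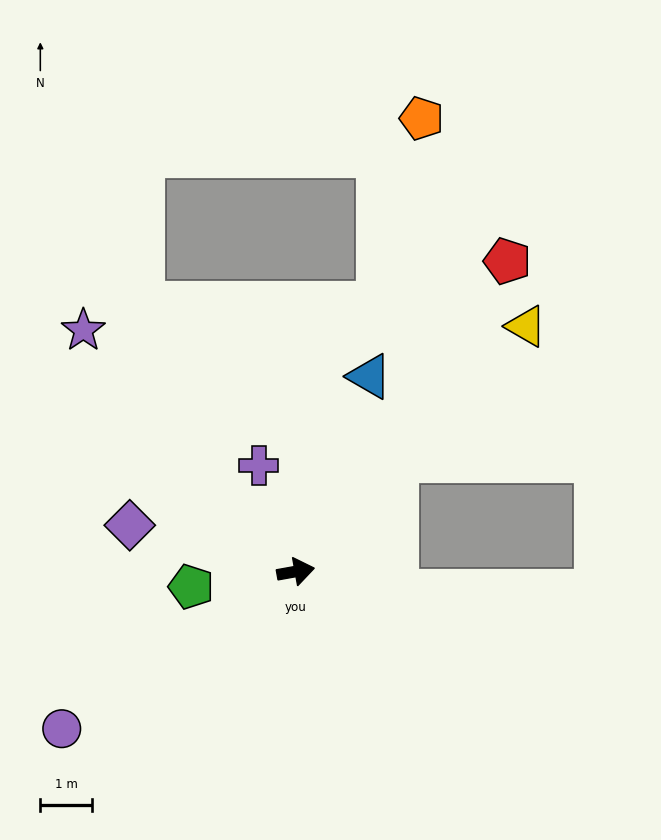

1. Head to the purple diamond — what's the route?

turn left 154°, forward 3.4 m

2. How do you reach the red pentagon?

turn left 46°, forward 7.3 m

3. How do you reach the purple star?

turn left 121°, forward 6.3 m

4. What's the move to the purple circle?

turn right 156°, forward 5.5 m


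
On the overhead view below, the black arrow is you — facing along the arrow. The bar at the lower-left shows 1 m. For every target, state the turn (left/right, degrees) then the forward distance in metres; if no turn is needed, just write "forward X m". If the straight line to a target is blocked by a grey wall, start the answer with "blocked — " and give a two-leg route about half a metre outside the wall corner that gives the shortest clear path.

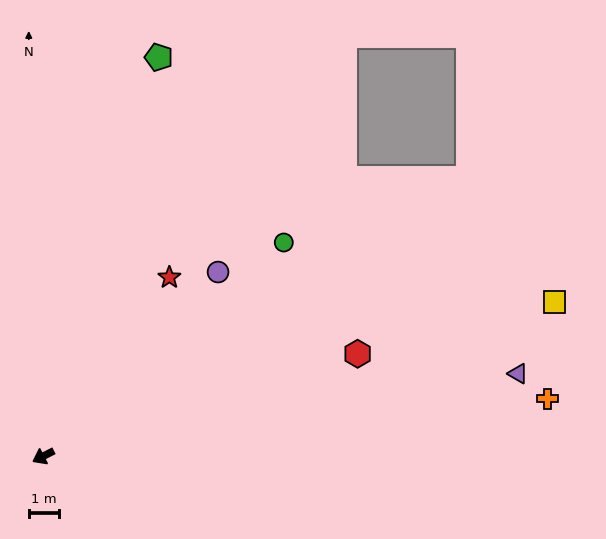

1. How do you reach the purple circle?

turn right 161°, forward 8.4 m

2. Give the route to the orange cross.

turn left 159°, forward 16.7 m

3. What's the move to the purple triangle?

turn left 163°, forward 15.9 m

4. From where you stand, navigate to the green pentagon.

turn right 133°, forward 13.7 m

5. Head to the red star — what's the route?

turn right 152°, forward 7.2 m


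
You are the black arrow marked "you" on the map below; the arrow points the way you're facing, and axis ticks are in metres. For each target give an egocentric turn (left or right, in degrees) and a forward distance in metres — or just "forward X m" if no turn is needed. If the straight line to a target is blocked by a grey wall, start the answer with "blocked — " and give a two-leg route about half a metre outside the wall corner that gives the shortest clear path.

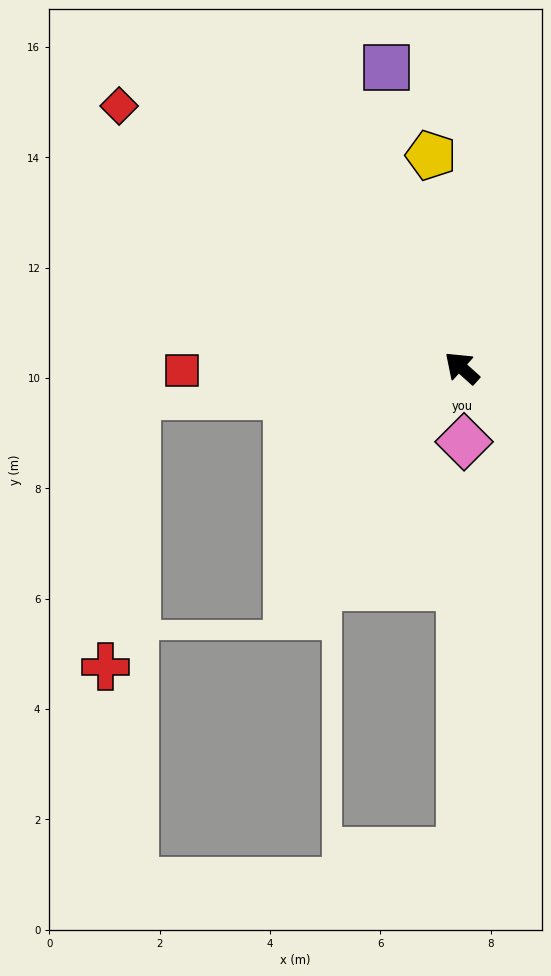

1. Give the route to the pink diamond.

turn left 134°, forward 1.3 m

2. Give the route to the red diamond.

turn left 5°, forward 7.8 m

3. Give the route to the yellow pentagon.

turn right 40°, forward 3.9 m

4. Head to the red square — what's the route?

turn left 43°, forward 5.1 m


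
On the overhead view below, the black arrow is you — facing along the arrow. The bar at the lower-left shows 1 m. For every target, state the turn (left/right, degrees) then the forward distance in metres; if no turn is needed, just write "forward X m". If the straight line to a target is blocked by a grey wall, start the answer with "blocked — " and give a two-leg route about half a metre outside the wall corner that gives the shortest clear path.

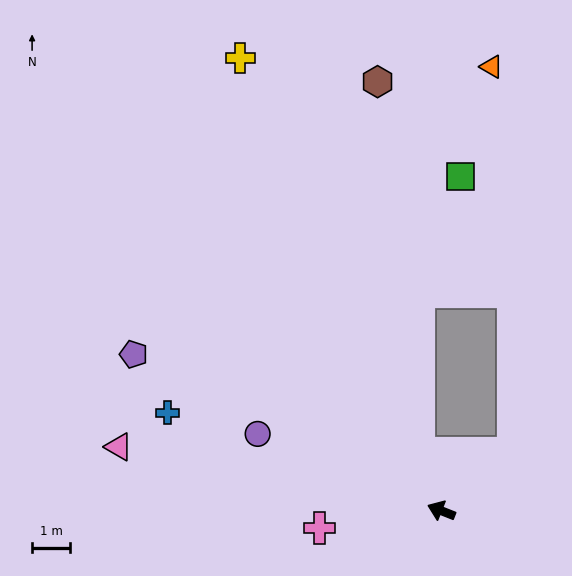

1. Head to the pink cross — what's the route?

turn left 30°, forward 3.3 m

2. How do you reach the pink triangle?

turn left 10°, forward 8.7 m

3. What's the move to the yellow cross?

turn right 44°, forward 13.1 m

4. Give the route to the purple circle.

forward 5.3 m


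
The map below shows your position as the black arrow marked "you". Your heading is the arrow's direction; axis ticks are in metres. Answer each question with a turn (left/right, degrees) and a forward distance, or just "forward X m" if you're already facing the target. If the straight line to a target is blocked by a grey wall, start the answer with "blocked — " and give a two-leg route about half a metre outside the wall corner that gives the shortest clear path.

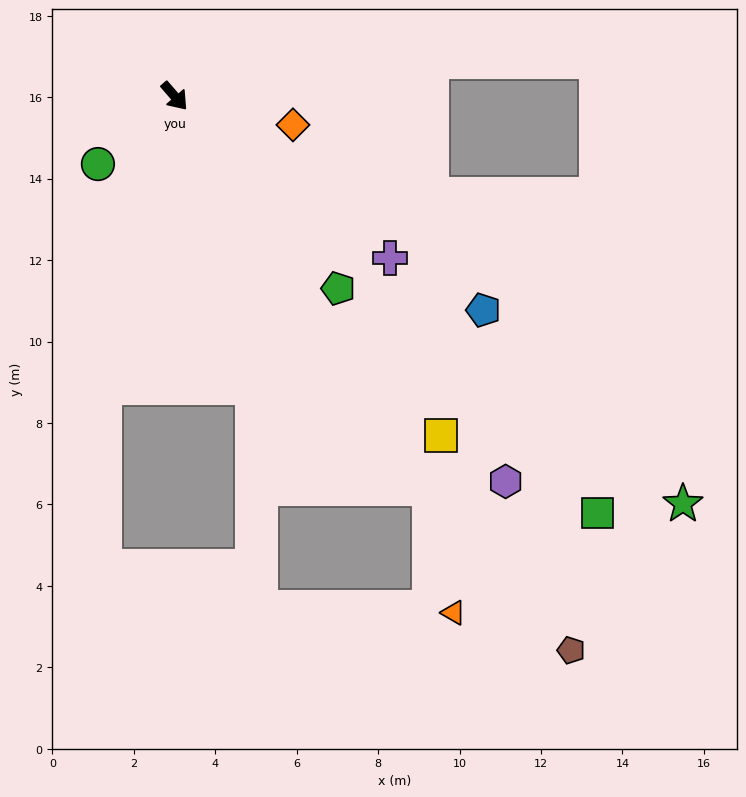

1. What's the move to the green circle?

turn right 89°, forward 2.5 m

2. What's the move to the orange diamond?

turn left 35°, forward 3.0 m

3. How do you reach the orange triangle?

blocked — turn right 8°, forward 11.5 m, then turn right 22°, forward 3.1 m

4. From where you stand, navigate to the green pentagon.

forward 6.2 m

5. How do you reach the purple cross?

turn left 12°, forward 6.6 m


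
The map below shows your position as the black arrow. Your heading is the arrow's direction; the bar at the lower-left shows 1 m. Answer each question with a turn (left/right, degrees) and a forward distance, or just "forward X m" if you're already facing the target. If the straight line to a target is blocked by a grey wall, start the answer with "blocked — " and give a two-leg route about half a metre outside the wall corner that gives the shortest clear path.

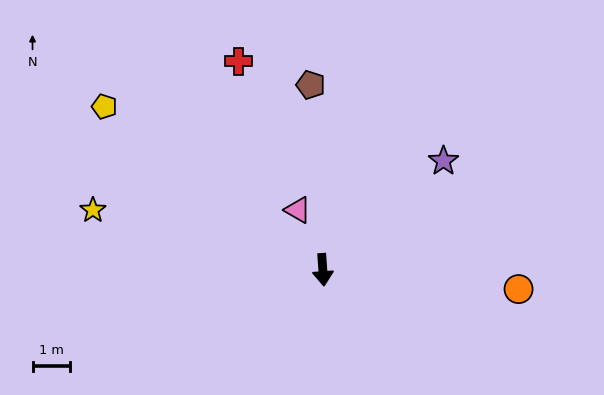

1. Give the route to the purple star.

turn left 128°, forward 4.4 m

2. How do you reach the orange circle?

turn left 80°, forward 5.3 m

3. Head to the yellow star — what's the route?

turn right 109°, forward 6.4 m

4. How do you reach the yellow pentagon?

turn right 131°, forward 7.4 m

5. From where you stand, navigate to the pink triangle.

turn right 161°, forward 1.8 m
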